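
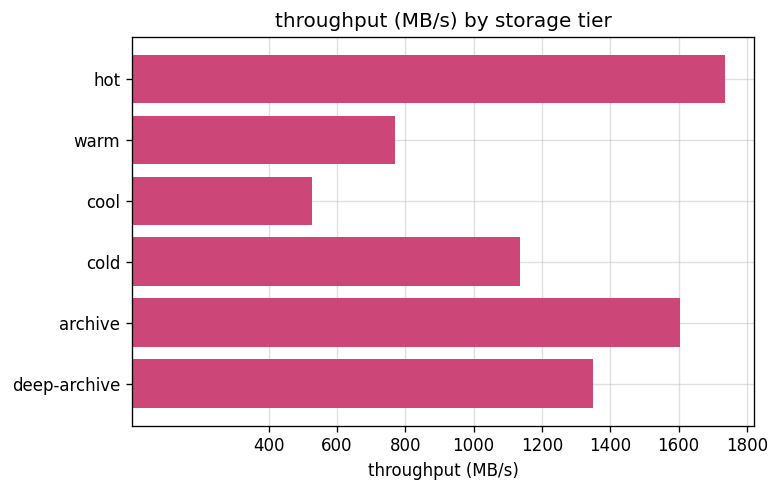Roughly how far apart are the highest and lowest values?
Max hot ≈ 1800, min cool ≈ 600; range ≈ 1200.

≈ 1200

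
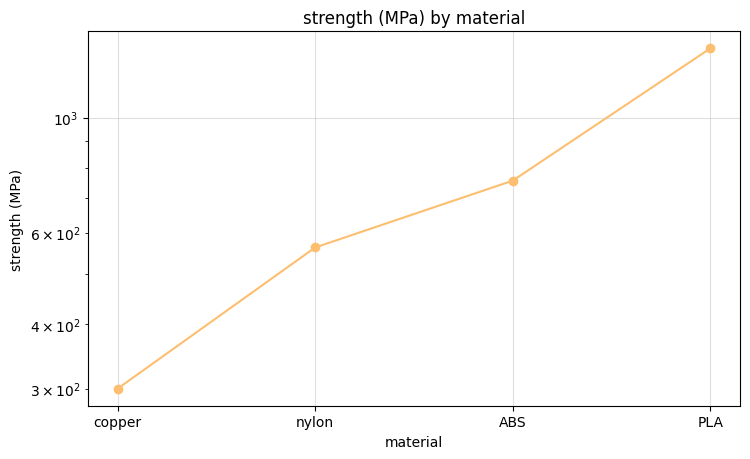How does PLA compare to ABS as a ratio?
≈ 1.75×

PLA ≈ 1400, ABS ≈ 800; 1400/800 ≈ 1.75.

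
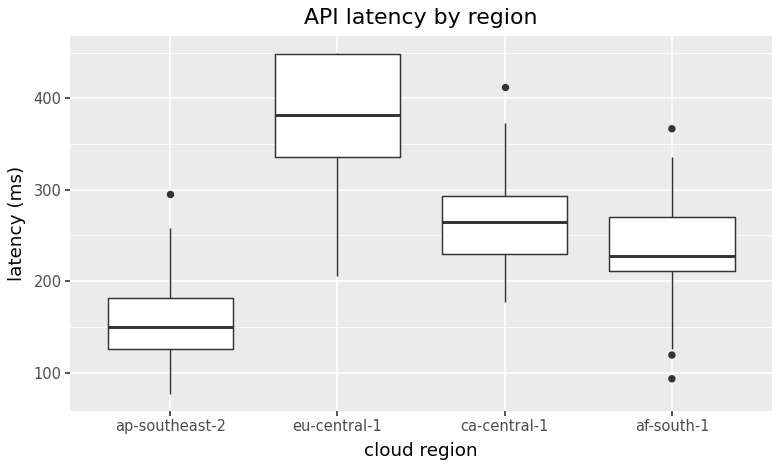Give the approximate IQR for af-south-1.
≈ 60

Q3 ≈ 280, Q1 ≈ 220; IQR ≈ 60.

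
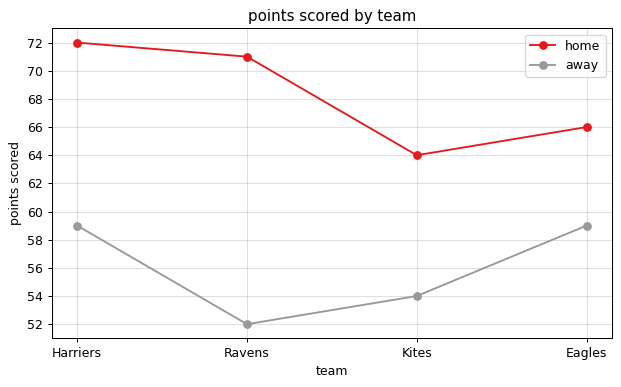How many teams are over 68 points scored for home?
Above 68: Harriers, Ravens.

2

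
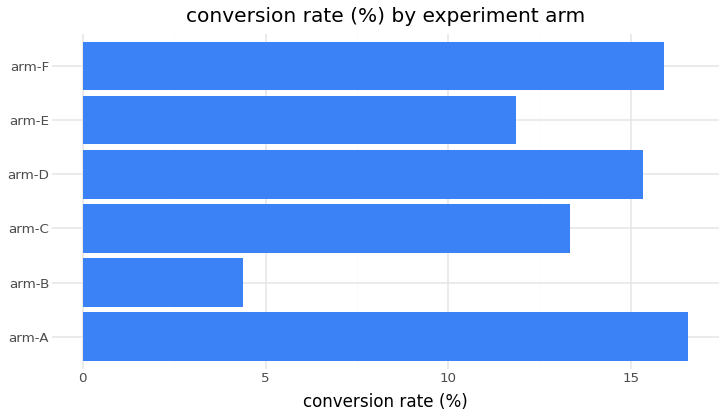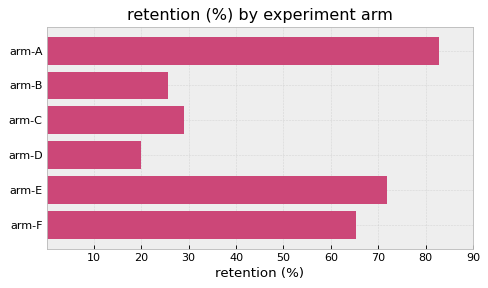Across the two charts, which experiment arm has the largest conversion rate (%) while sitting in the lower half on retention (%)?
Chart 2 median retention (%) ≈ 50; below-median experiment arms: arm-B, arm-C, arm-D. Among those, arm-D has the highest conversion rate (%) (≈ 16).

arm-D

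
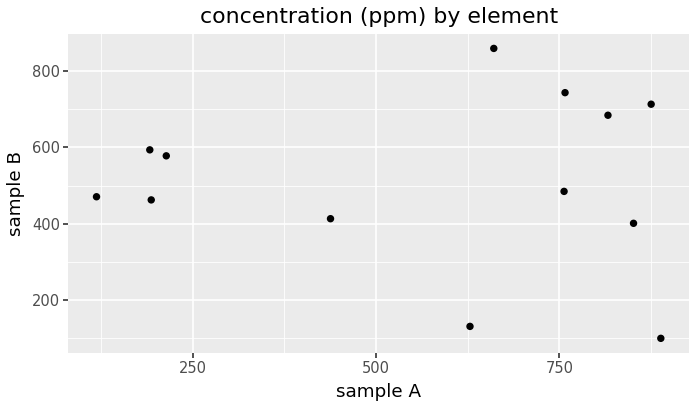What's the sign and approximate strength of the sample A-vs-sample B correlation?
no clear correlation

Points are roughly uncorrelated; weak (|r| ≈ 0.0).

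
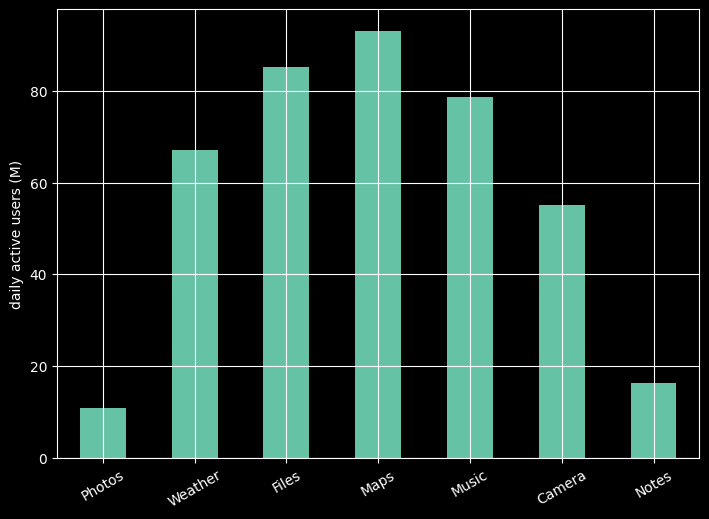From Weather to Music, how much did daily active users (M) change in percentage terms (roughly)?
Weather ≈ 70, Music ≈ 80; (80 − 70) / 70 ≈ +14.3%.

≈ +14.3%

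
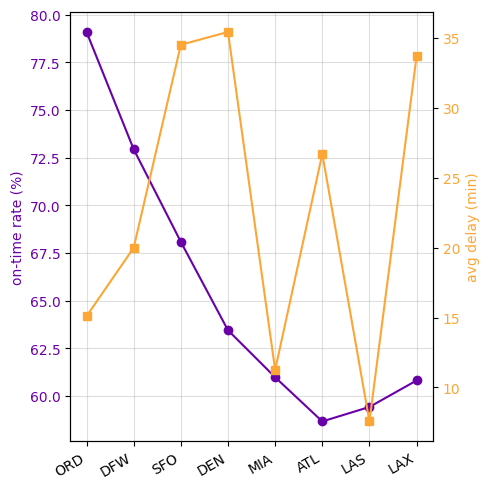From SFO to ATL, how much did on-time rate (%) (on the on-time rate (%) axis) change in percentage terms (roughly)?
SFO ≈ 68, ATL ≈ 58; (58 − 68) / 68 ≈ -14.7%.

≈ -14.7%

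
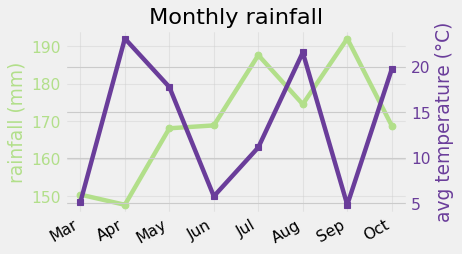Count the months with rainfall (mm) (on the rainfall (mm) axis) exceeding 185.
Above 185: Jul, Sep.

2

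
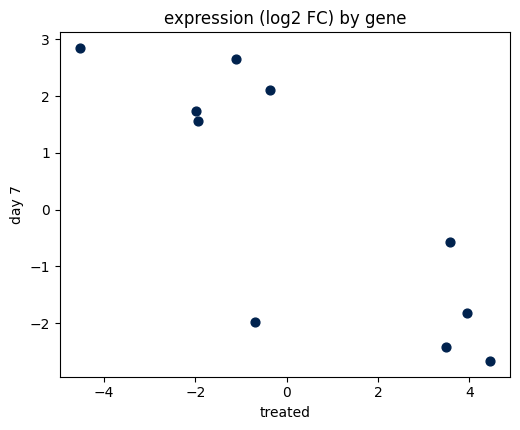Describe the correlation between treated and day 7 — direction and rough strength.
negative, strong

Points are negatively correlated; strong (|r| ≈ 0.8).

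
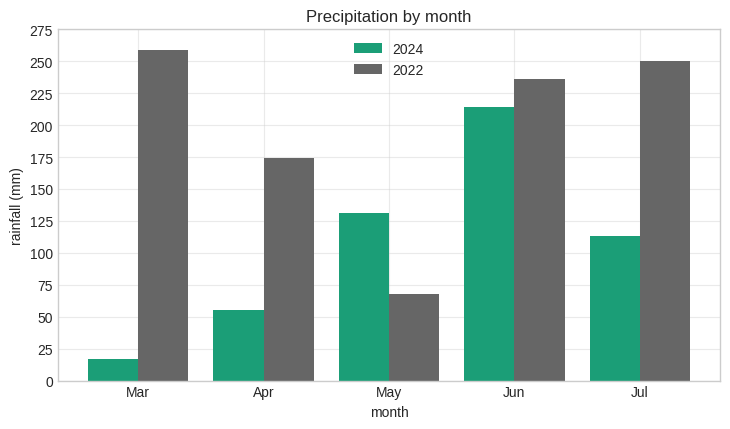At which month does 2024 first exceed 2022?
May

Apr: 2024 ≈ 50 vs 2022 ≈ 175 (not yet); May: 2024 ≈ 125 vs 2022 ≈ 75 (first crossover).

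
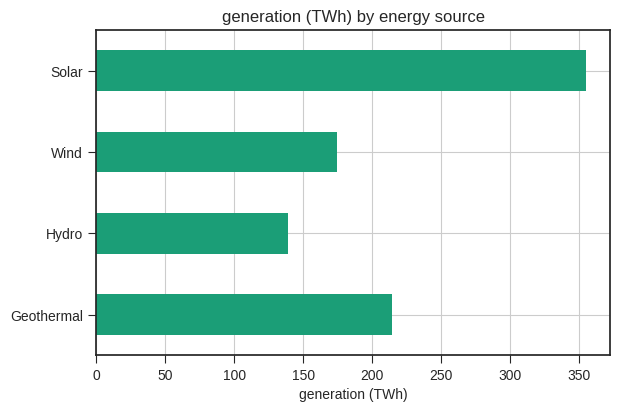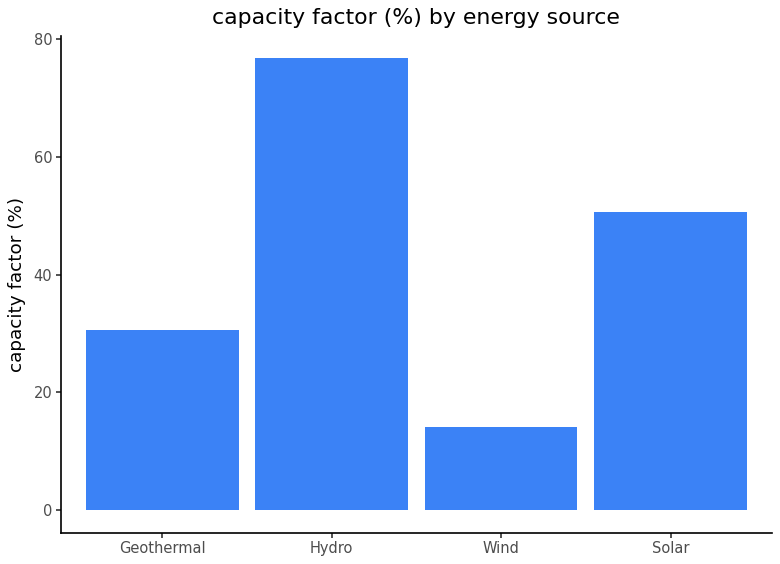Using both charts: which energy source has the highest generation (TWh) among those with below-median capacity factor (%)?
Geothermal

Chart 2 median capacity factor (%) ≈ 40; below-median energy sources: Geothermal, Wind. Among those, Geothermal has the highest generation (TWh) (≈ 200).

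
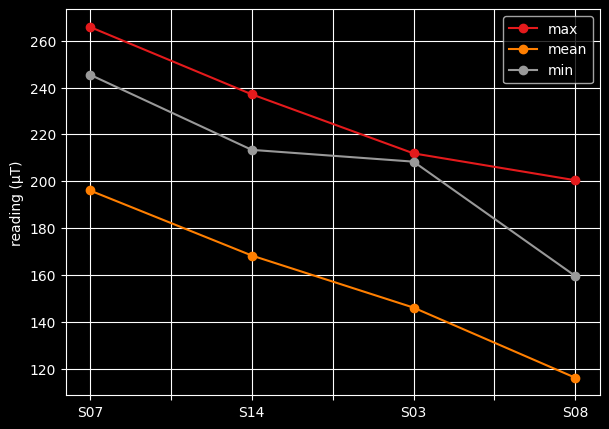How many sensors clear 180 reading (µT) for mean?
Above 180: S07.

1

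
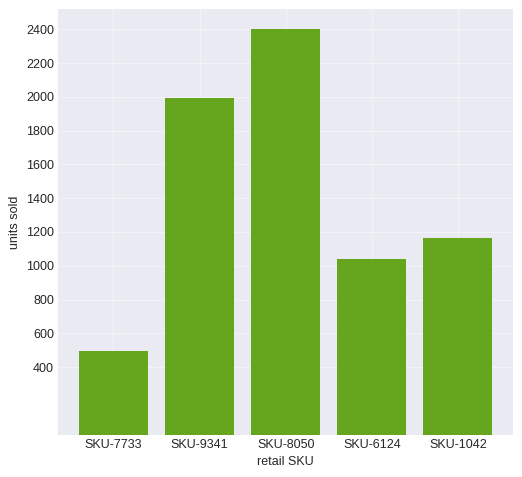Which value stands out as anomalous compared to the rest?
SKU-8050 ≈ 2400; the rest sit between ≈ 400 and ≈ 2000.

SKU-8050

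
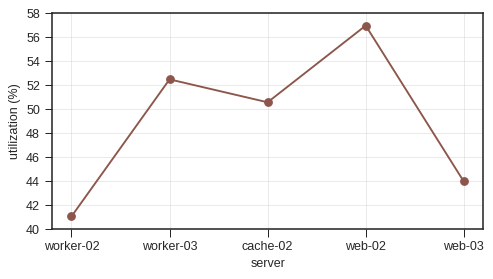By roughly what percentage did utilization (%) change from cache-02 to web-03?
≈ -12%

cache-02 ≈ 50, web-03 ≈ 44; (44 − 50) / 50 ≈ -12%.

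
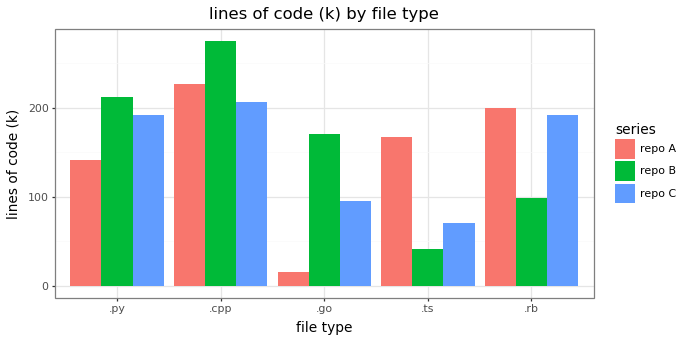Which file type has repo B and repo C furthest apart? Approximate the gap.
.rb: repo B ≈ 100, repo C ≈ 200 → gap ≈ 100. Next-largest (.go) is only ≈ 75.

.rb, ≈ 100 k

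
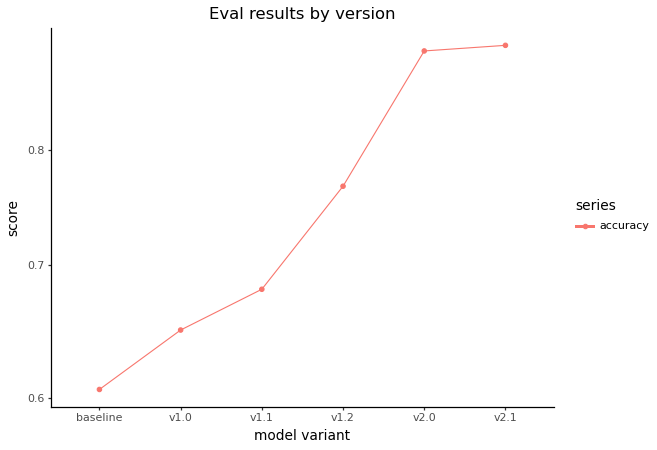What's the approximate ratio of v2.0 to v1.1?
≈ 1.29×

v2.0 ≈ 0.90, v1.1 ≈ 0.70; 0.90/0.70 ≈ 1.29.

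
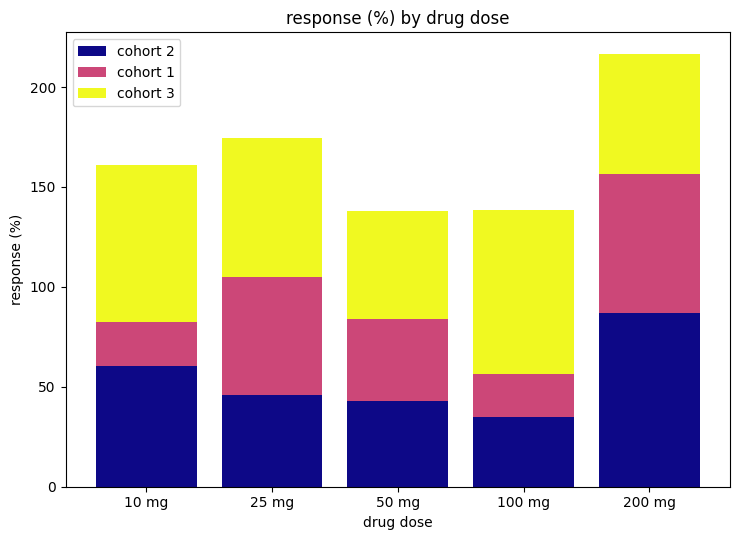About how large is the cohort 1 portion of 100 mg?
cohort 1 top ≈ 60, bottom ≈ 40; segment ≈ 20.

≈ 20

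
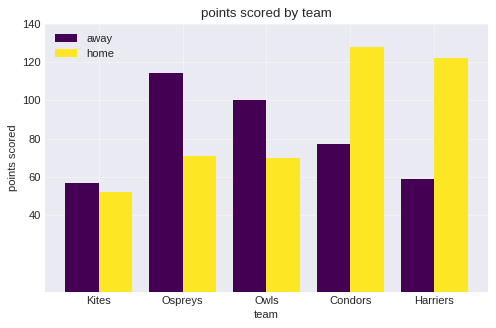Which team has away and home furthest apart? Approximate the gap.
Harriers: away ≈ 60, home ≈ 120 → gap ≈ 60. Next-largest (Condors) is only ≈ 40.

Harriers, ≈ 60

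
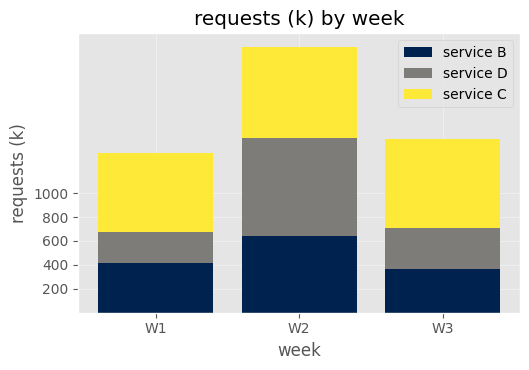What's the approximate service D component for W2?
service D top ≈ 1400, bottom ≈ 600; segment ≈ 800.

≈ 800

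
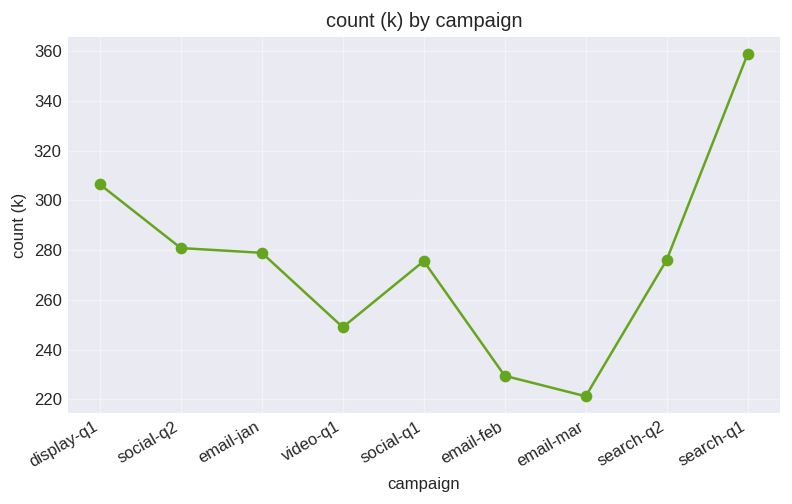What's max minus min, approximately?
≈ 140

Max search-q1 ≈ 360, min email-mar ≈ 220; range ≈ 140.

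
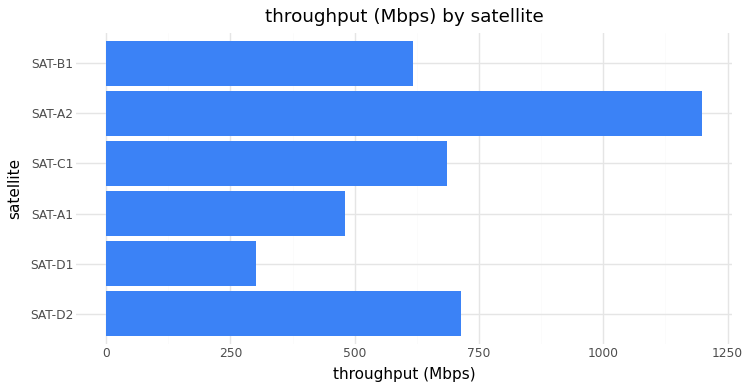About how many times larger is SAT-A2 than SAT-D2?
SAT-A2 ≈ 1200, SAT-D2 ≈ 700; 1200/700 ≈ 1.71.

≈ 1.71×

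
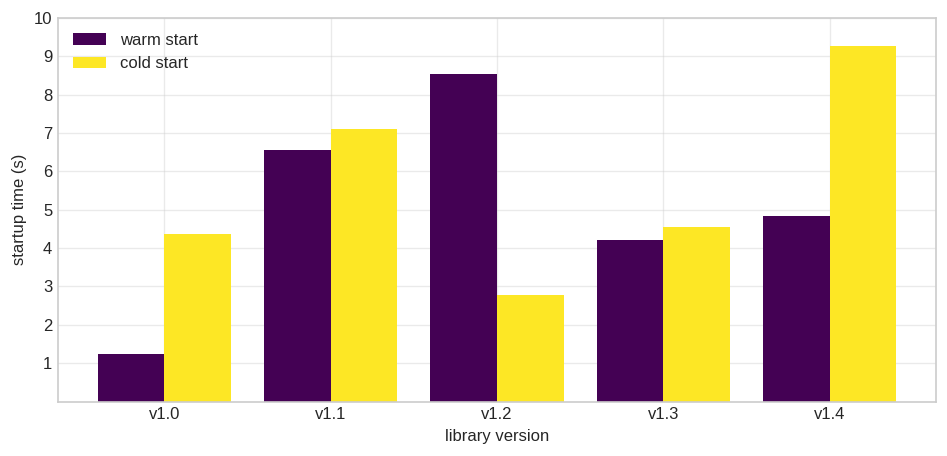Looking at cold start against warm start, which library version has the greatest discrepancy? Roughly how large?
v1.2: cold start ≈ 3, warm start ≈ 9 → gap ≈ 6. Next-largest (v1.4) is only ≈ 4.

v1.2, ≈ 6 s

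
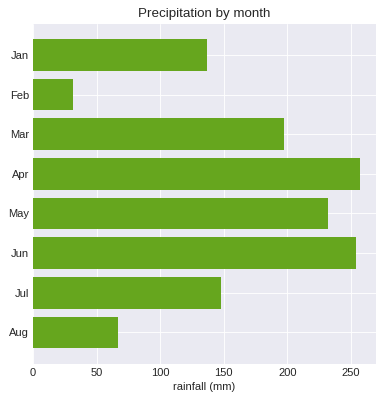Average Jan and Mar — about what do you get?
≈ 162

(125 + 200) / 2 ≈ 162.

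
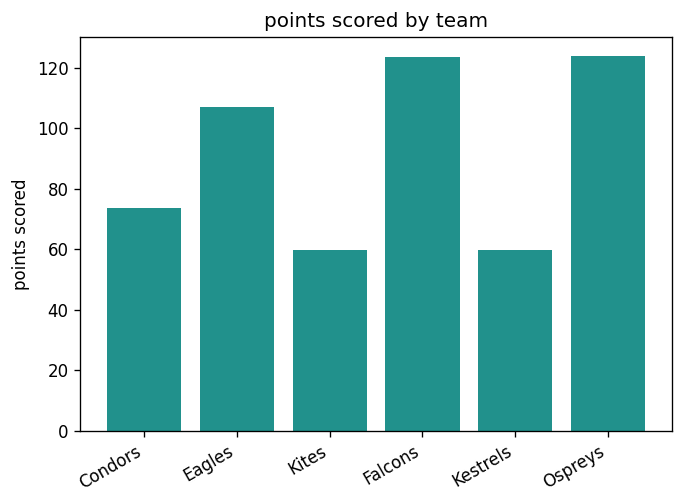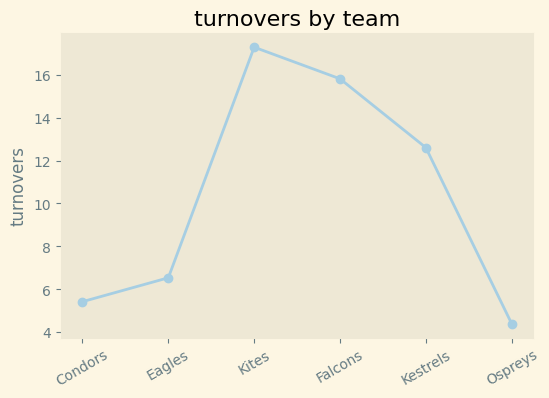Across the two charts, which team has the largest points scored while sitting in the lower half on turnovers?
Chart 2 median turnovers ≈ 10; below-median teams: Condors, Eagles, Ospreys. Among those, Ospreys has the highest points scored (≈ 120).

Ospreys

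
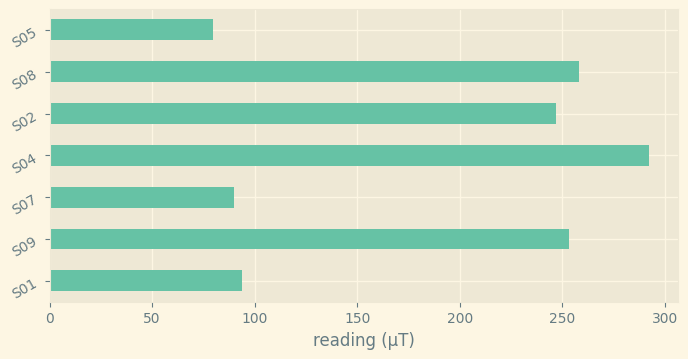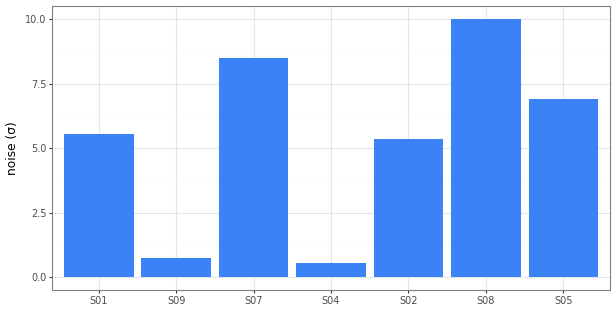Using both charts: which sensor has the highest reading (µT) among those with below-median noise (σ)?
S04

Chart 2 median noise (σ) ≈ 6; below-median sensors: S09, S04, S02. Among those, S04 has the highest reading (µT) (≈ 300).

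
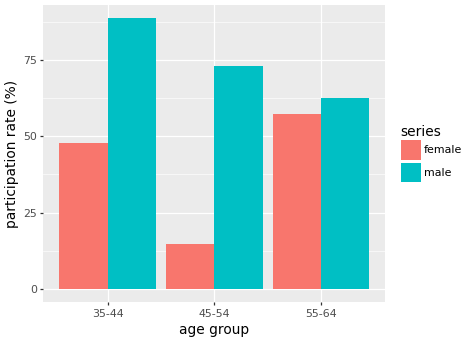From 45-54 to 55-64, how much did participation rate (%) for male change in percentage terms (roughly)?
≈ -14.3%

45-54 ≈ 70, 55-64 ≈ 60; (60 − 70) / 70 ≈ -14.3%.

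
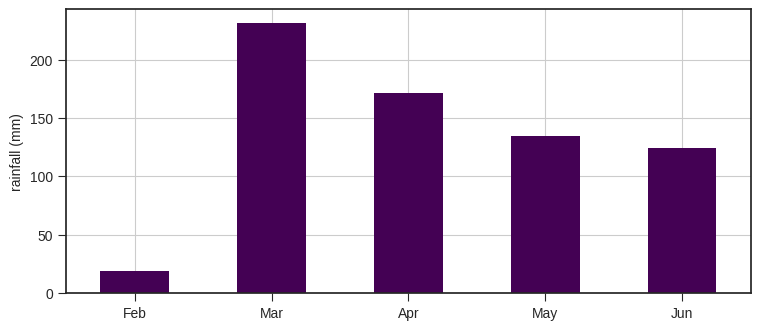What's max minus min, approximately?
Max Mar ≈ 240, min Feb ≈ 20; range ≈ 220.

≈ 220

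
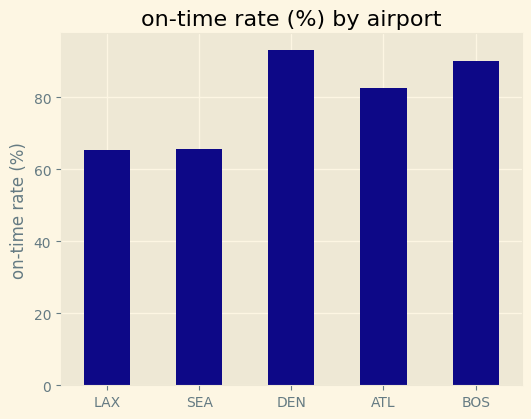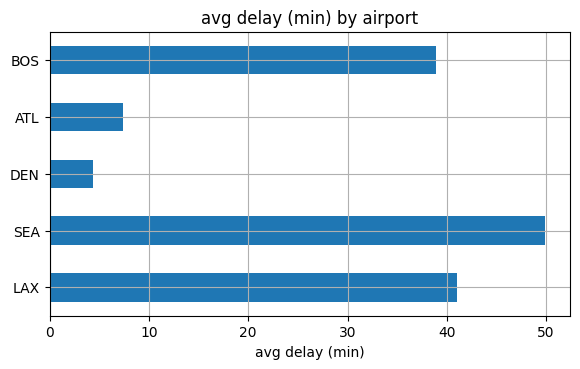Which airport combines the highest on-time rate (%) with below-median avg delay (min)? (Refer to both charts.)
DEN

Chart 2 median avg delay (min) ≈ 40; below-median airports: DEN, ATL. Among those, DEN has the highest on-time rate (%) (≈ 90).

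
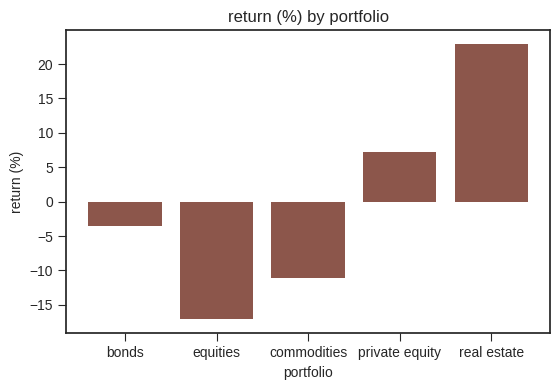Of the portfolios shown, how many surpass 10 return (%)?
1

Above 10: real estate.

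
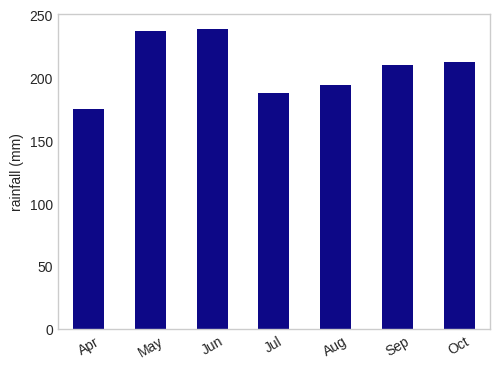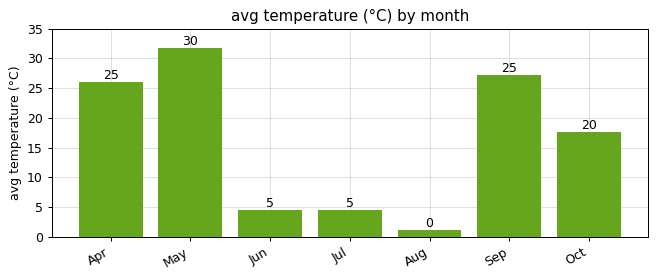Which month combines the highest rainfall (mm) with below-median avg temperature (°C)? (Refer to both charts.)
Chart 2 median avg temperature (°C) ≈ 20; below-median months: Jun, Jul, Aug. Among those, Jun has the highest rainfall (mm) (≈ 250).

Jun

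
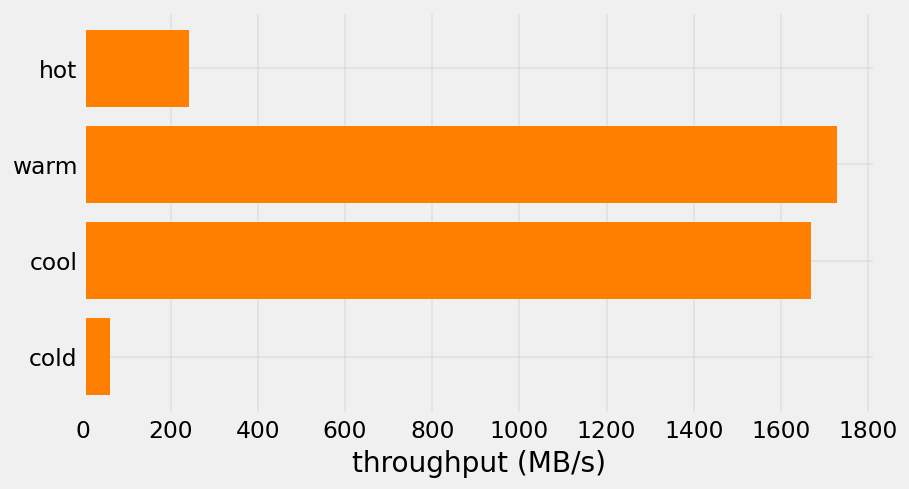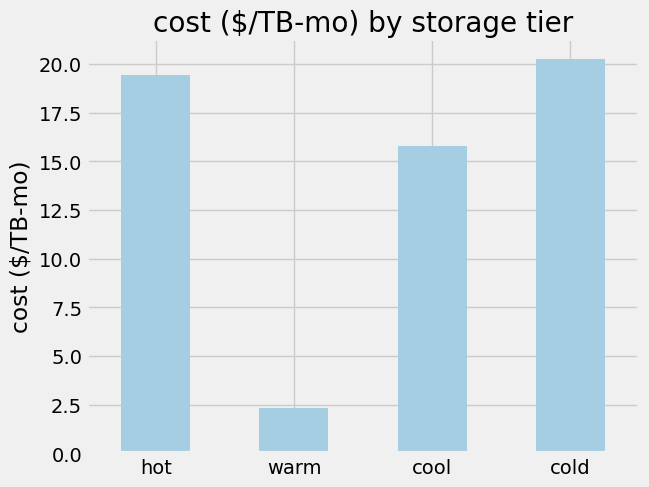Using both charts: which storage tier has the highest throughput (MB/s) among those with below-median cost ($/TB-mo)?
Chart 2 median cost ($/TB-mo) ≈ 18; below-median storage tiers: warm, cool. Among those, warm has the highest throughput (MB/s) (≈ 1800).

warm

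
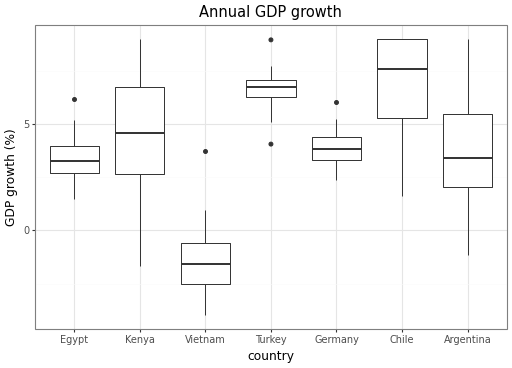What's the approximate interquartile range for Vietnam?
Q3 ≈ -1, Q1 ≈ -3; IQR ≈ 2.

≈ 2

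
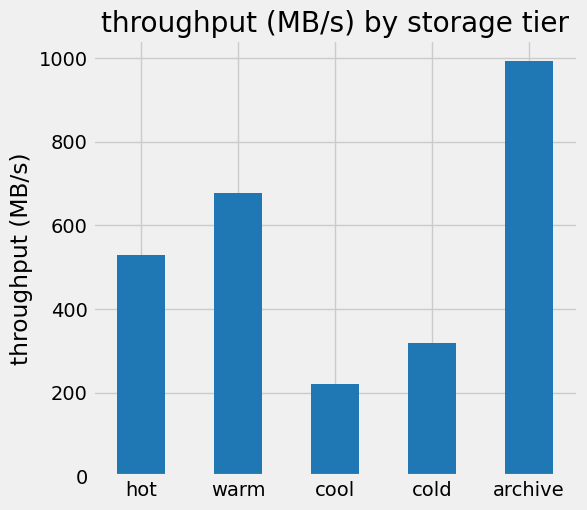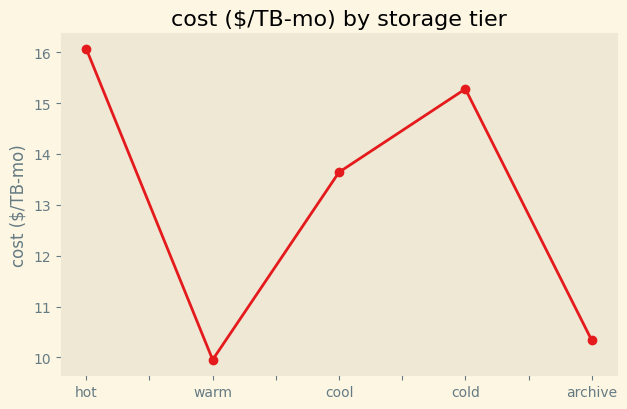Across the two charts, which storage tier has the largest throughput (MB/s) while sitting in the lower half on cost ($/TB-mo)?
archive

Chart 2 median cost ($/TB-mo) ≈ 14; below-median storage tiers: warm, archive. Among those, archive has the highest throughput (MB/s) (≈ 1000).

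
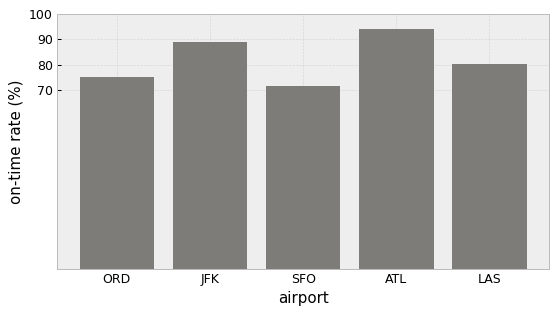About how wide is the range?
Max ATL ≈ 90, min SFO ≈ 70; range ≈ 20.

≈ 20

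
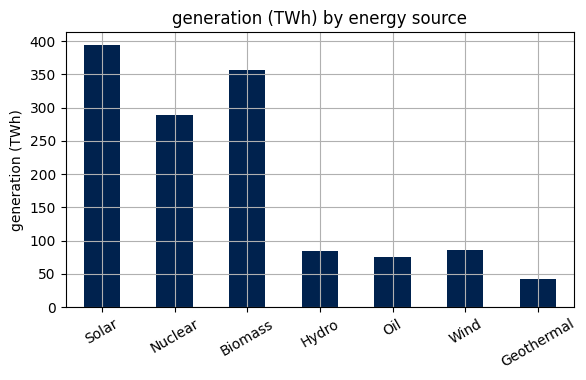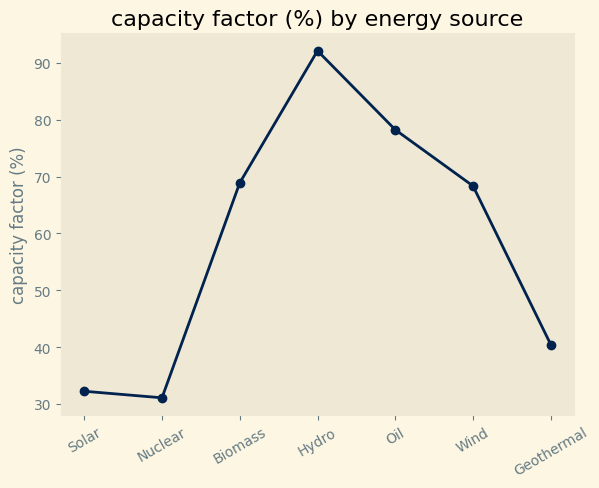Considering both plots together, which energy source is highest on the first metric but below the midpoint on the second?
Chart 2 median capacity factor (%) ≈ 70; below-median energy sources: Solar, Nuclear, Geothermal. Among those, Solar has the highest generation (TWh) (≈ 400).

Solar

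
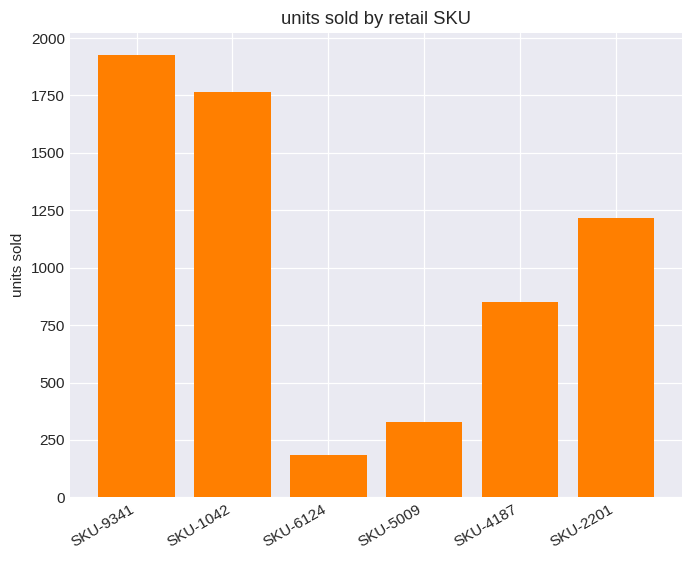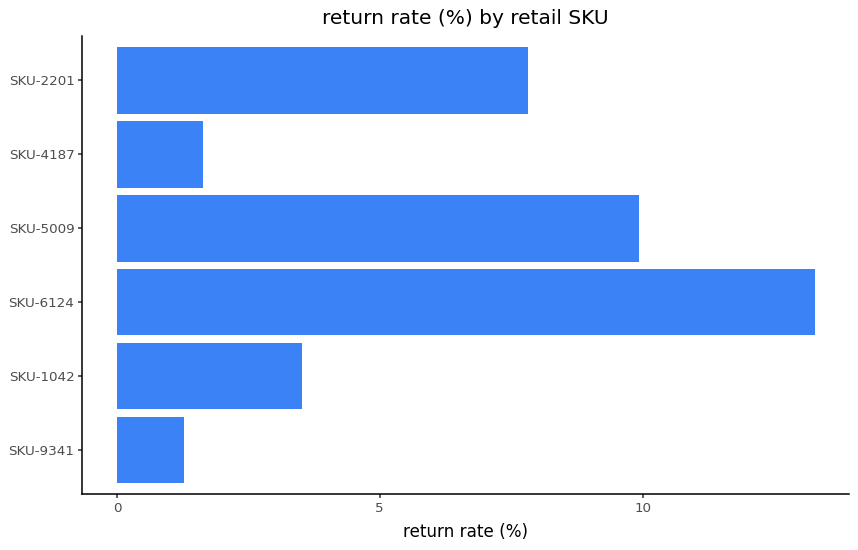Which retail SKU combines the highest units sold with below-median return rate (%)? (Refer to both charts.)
SKU-9341

Chart 2 median return rate (%) ≈ 6; below-median retail SKUs: SKU-9341, SKU-1042, SKU-4187. Among those, SKU-9341 has the highest units sold (≈ 2000).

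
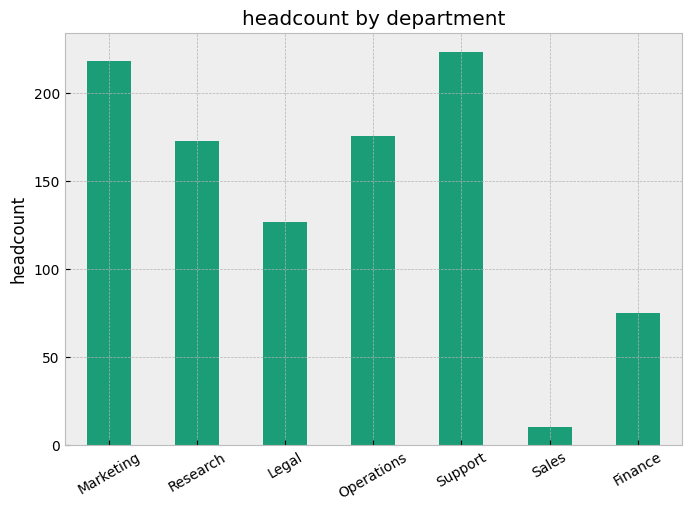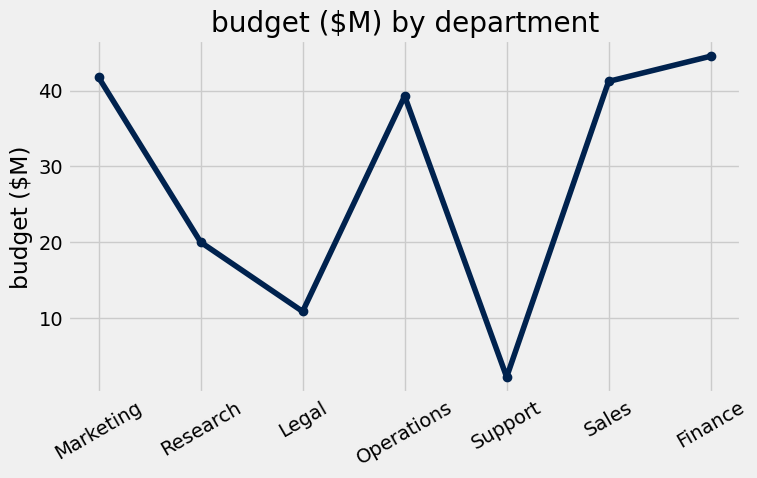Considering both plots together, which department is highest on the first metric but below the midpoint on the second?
Support

Chart 2 median budget ($M) ≈ 40; below-median departments: Research, Legal, Support. Among those, Support has the highest headcount (≈ 225).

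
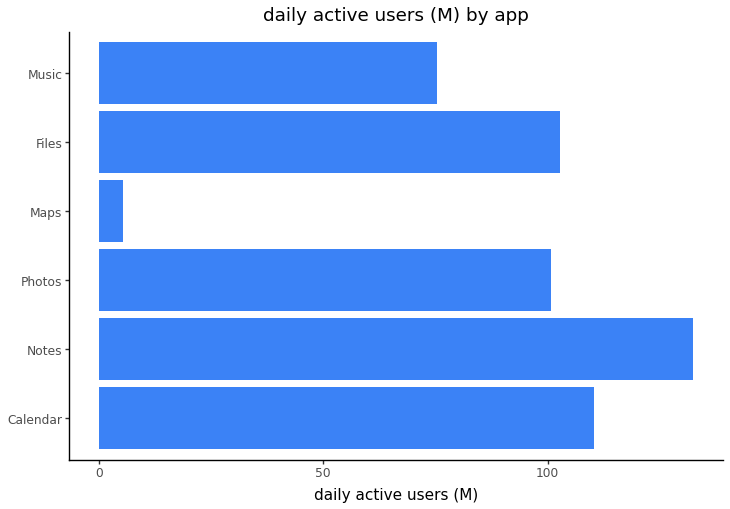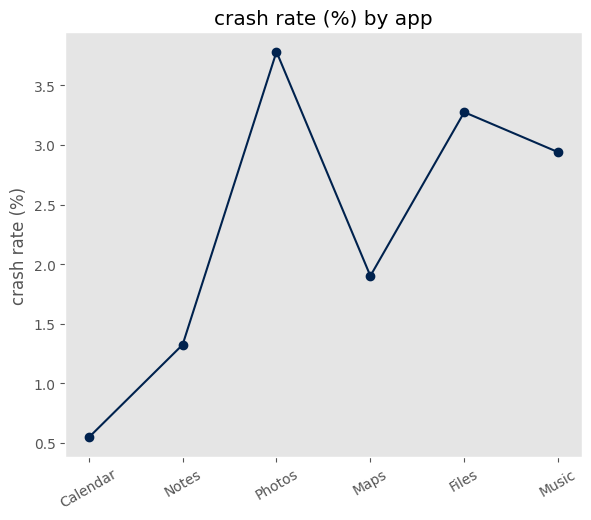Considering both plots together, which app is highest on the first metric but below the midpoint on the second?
Notes

Chart 2 median crash rate (%) ≈ 2.5; below-median apps: Calendar, Notes, Maps. Among those, Notes has the highest daily active users (M) (≈ 140).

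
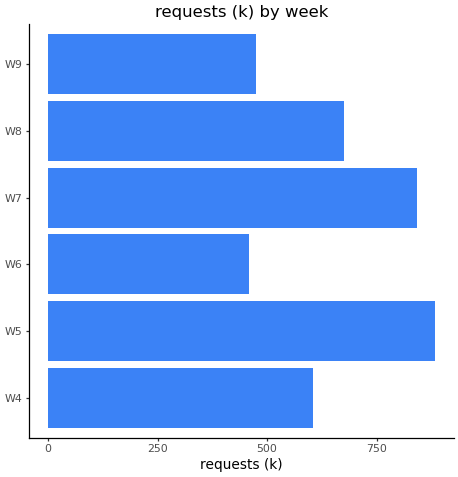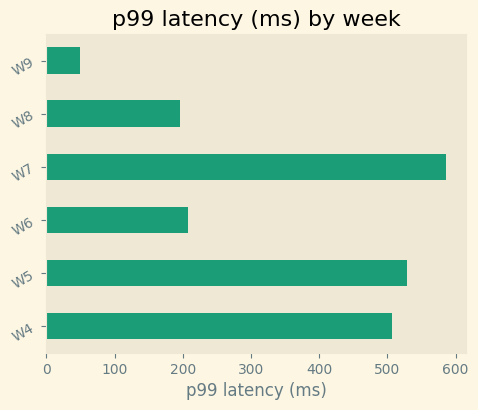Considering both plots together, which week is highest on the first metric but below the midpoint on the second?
W8

Chart 2 median p99 latency (ms) ≈ 400; below-median weeks: W6, W8, W9. Among those, W8 has the highest requests (k) (≈ 700).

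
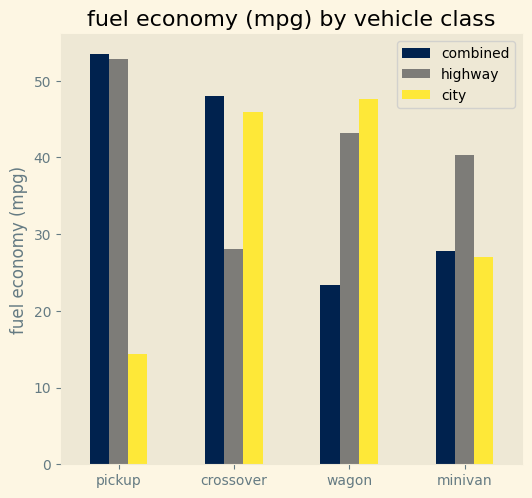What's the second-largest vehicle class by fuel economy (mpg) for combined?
crossover

Top 3 for combined: pickup ≈ 55, crossover ≈ 50, minivan ≈ 30.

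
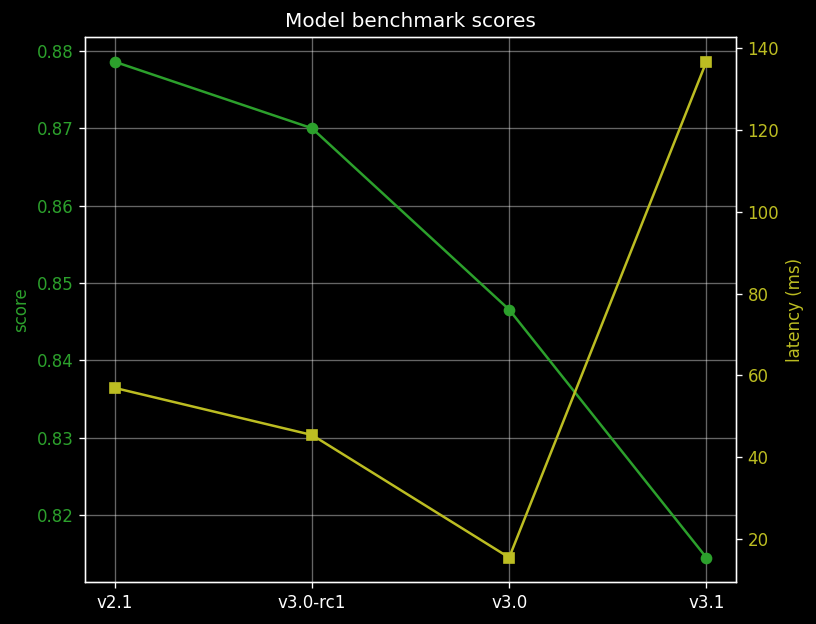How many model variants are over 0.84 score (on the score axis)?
3

Above 0.84: v2.1, v3.0-rc1, v3.0.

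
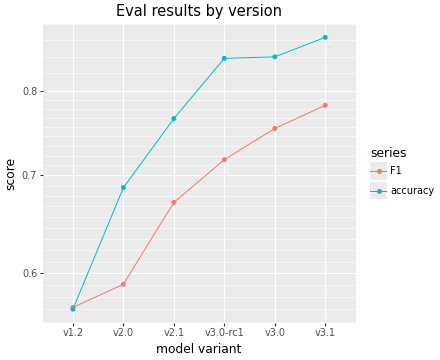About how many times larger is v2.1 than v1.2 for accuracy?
v2.1 ≈ 0.75, v1.2 ≈ 0.55; 0.75/0.55 ≈ 1.36.

≈ 1.36×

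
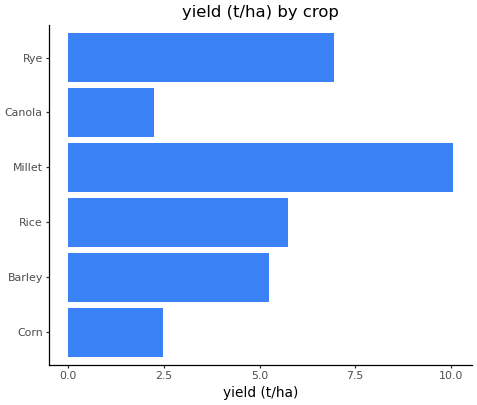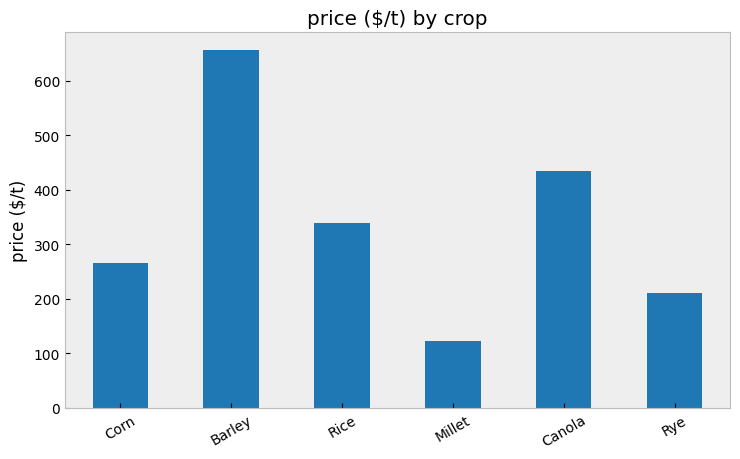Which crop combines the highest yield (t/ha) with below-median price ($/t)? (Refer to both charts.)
Chart 2 median price ($/t) ≈ 300; below-median crops: Corn, Millet, Rye. Among those, Millet has the highest yield (t/ha) (≈ 10).

Millet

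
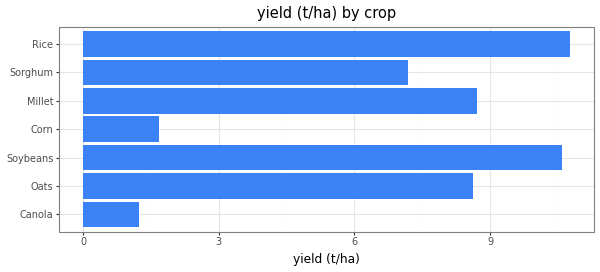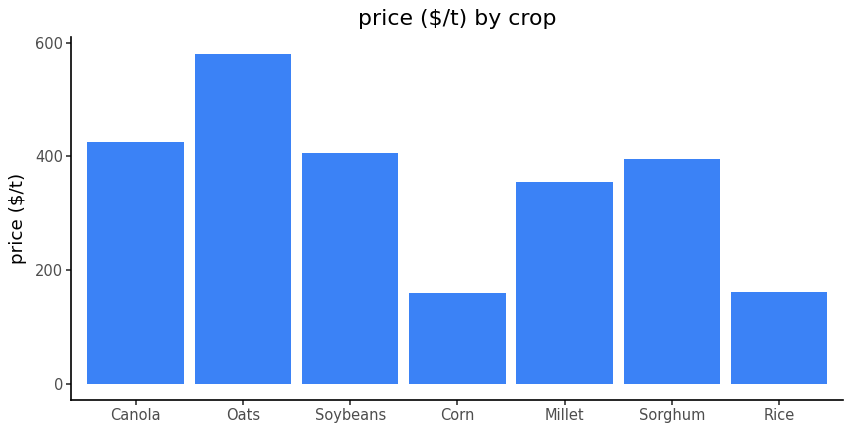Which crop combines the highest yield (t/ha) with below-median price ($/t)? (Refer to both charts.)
Rice

Chart 2 median price ($/t) ≈ 400; below-median crops: Corn, Millet, Rice. Among those, Rice has the highest yield (t/ha) (≈ 11).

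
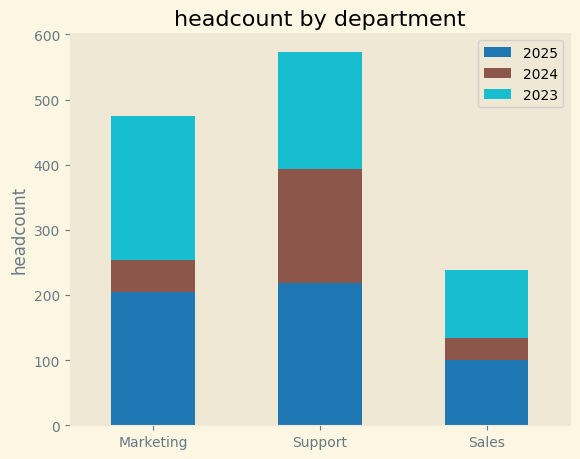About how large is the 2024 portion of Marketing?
≈ 50

2024 top ≈ 250, bottom ≈ 200; segment ≈ 50.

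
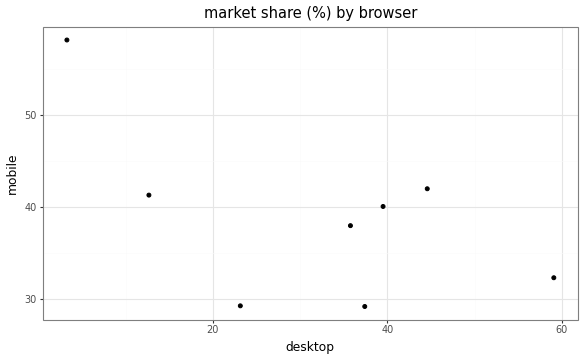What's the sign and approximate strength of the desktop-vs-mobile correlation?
negative, moderate

Points are negatively correlated; moderate (|r| ≈ 0.6).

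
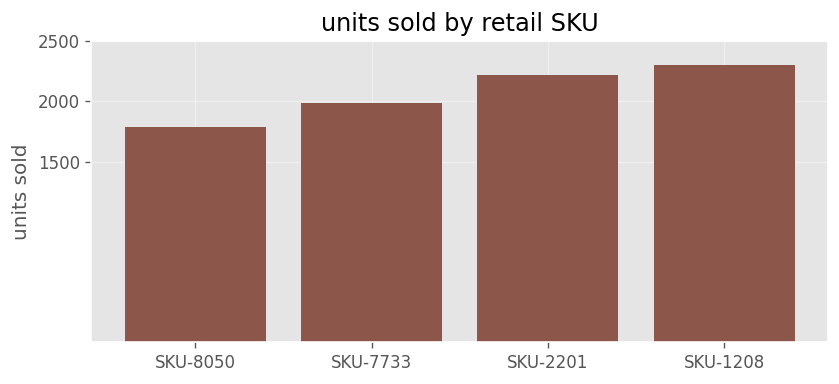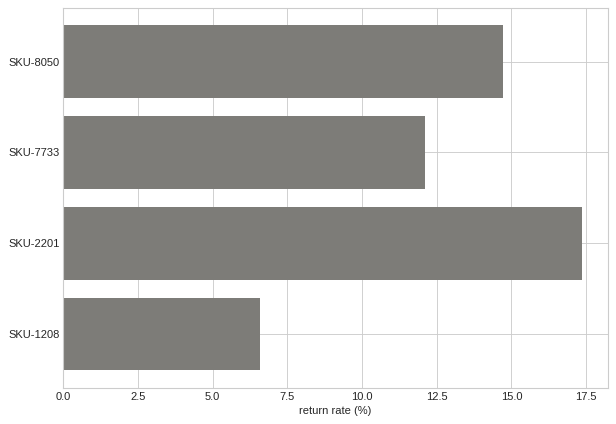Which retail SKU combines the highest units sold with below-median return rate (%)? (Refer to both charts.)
Chart 2 median return rate (%) ≈ 14; below-median retail SKUs: SKU-7733, SKU-1208. Among those, SKU-1208 has the highest units sold (≈ 2500).

SKU-1208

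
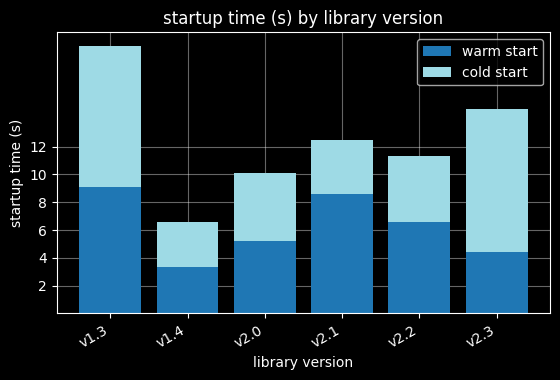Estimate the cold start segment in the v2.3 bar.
≈ 10

cold start top ≈ 14, bottom ≈ 4; segment ≈ 10.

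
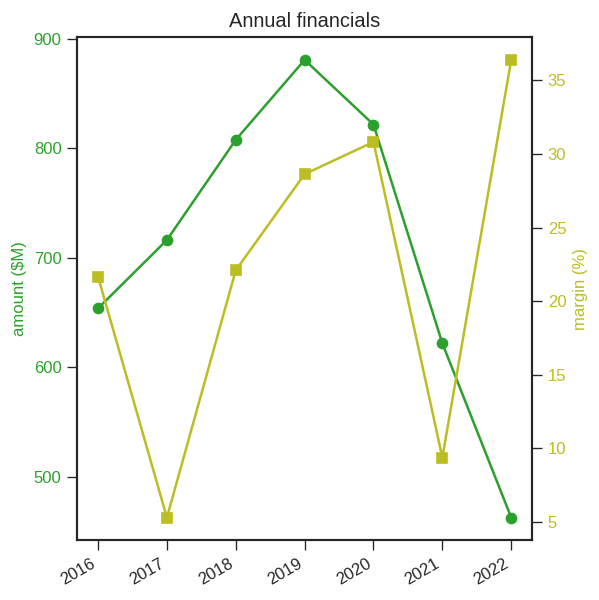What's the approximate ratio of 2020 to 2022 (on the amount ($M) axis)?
2020 ≈ 800, 2022 ≈ 450; 800/450 ≈ 1.78.

≈ 1.78×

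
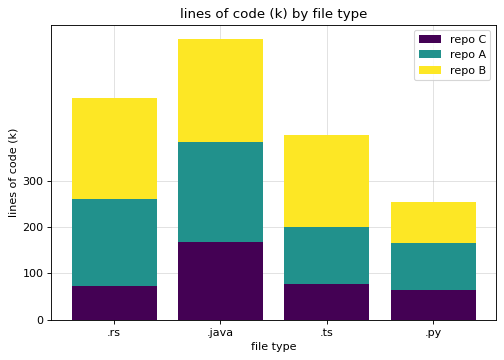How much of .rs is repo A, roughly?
≈ 200

repo A top ≈ 300, bottom ≈ 100; segment ≈ 200.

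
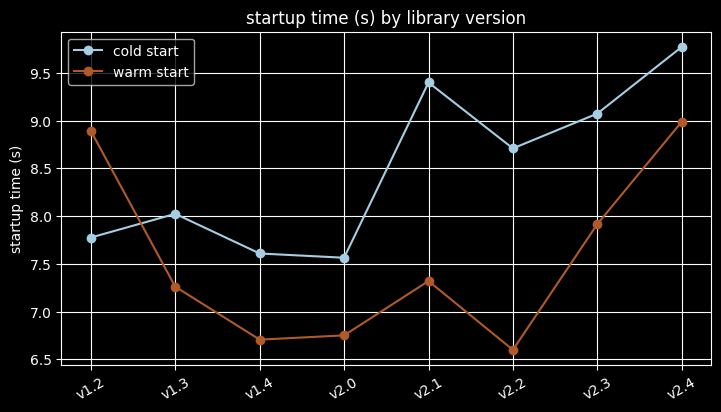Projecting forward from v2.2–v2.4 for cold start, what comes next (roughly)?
Last three: 8.5, 9.0, 10.0 → slope ≈ 0.75/step → next ≈ 10.75.

≈ 10.75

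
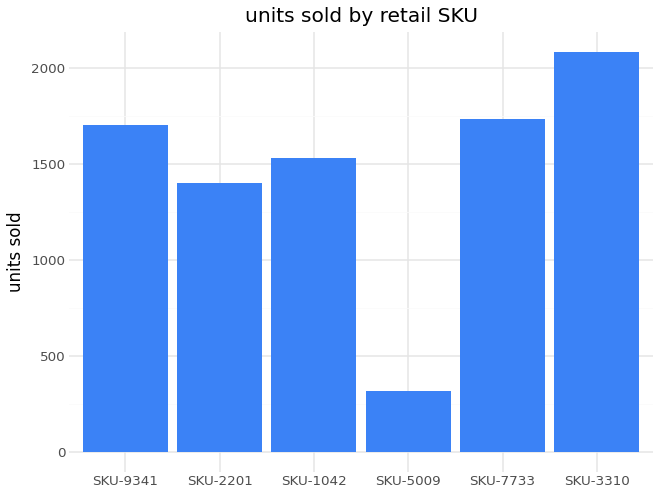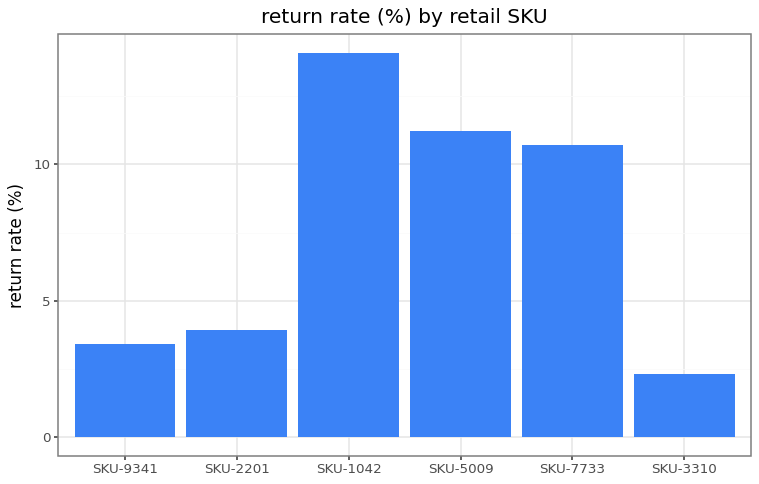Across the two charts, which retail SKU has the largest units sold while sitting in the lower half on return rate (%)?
Chart 2 median return rate (%) ≈ 8; below-median retail SKUs: SKU-9341, SKU-2201, SKU-3310. Among those, SKU-3310 has the highest units sold (≈ 2000).

SKU-3310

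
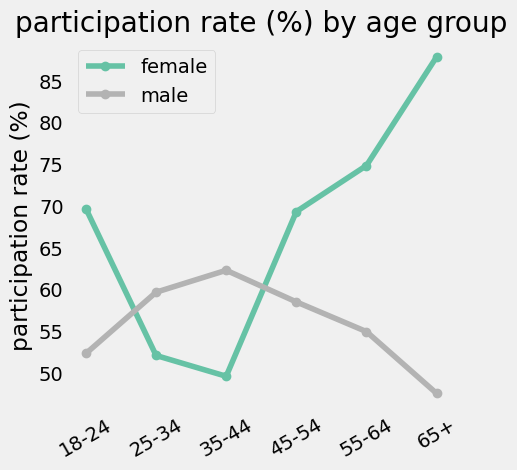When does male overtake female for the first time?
25-34

18-24: male ≈ 50 vs female ≈ 70 (not yet); 25-34: male ≈ 60 vs female ≈ 50 (first crossover).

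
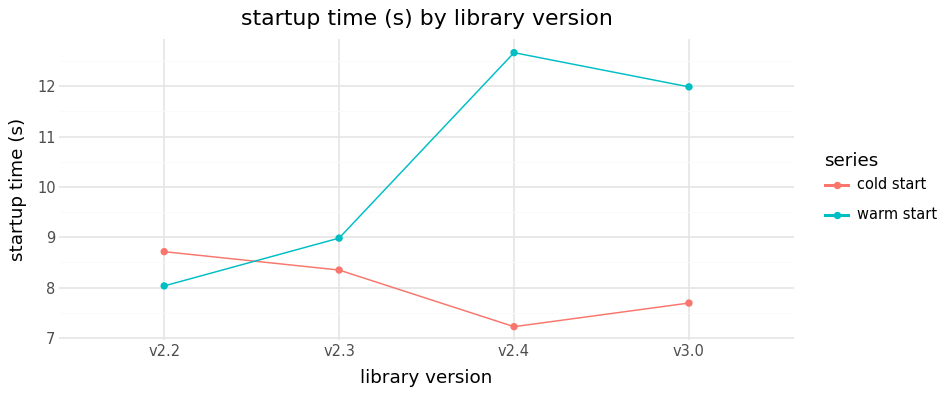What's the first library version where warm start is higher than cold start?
v2.2: warm start ≈ 8.0 vs cold start ≈ 8.5 (not yet); v2.3: warm start ≈ 9.0 vs cold start ≈ 8.5 (first crossover).

v2.3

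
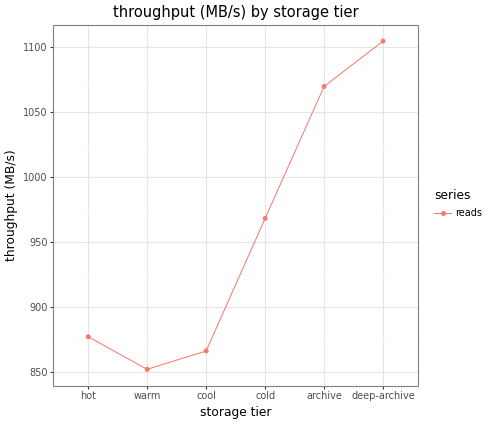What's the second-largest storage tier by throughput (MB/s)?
Top 3: deep-archive ≈ 1100, archive ≈ 1075, cold ≈ 975.

archive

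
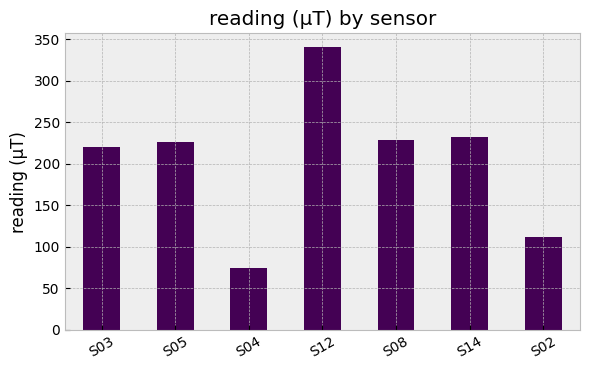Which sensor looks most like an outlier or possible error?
S04 ≈ 50; the rest sit between ≈ 100 and ≈ 350.

S04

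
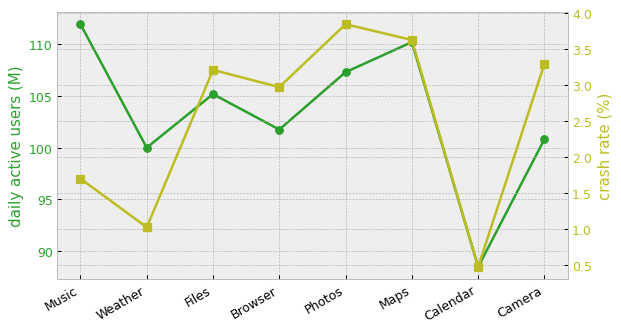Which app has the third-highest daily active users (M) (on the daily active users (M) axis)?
Photos

Top 4 (on the daily active users (M) axis): Music ≈ 112, Maps ≈ 110, Photos ≈ 108, Files ≈ 106.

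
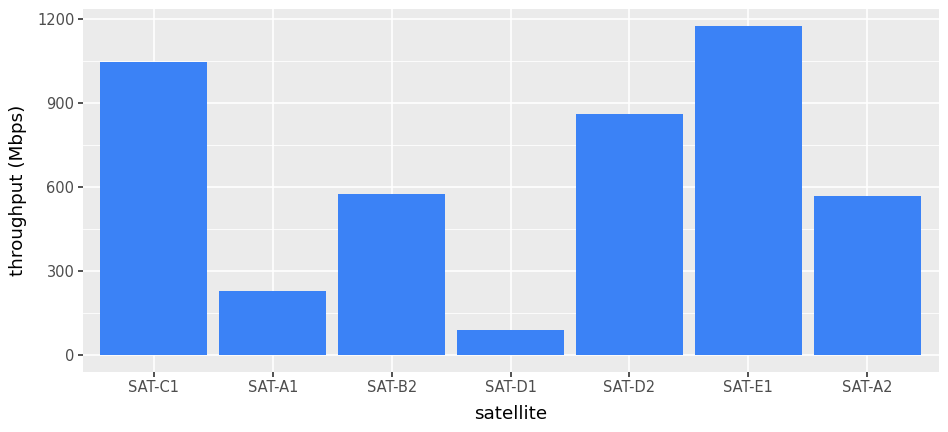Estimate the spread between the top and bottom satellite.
Max SAT-E1 ≈ 1200, min SAT-D1 ≈ 100; range ≈ 1100.

≈ 1100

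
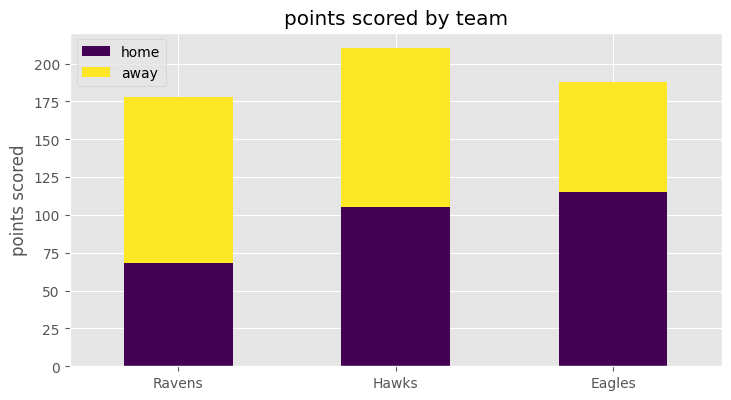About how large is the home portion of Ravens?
≈ 60

home top ≈ 60, bottom ≈ 0; segment ≈ 60.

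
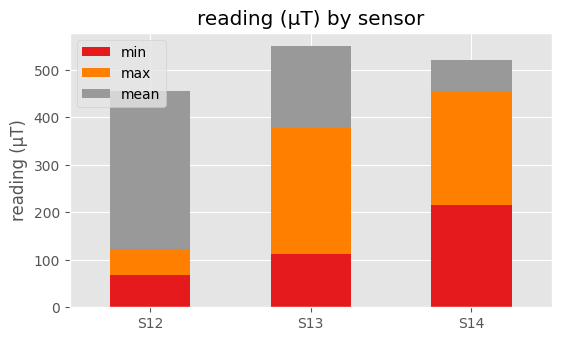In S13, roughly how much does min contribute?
≈ 100

min top ≈ 100, bottom ≈ 0; segment ≈ 100.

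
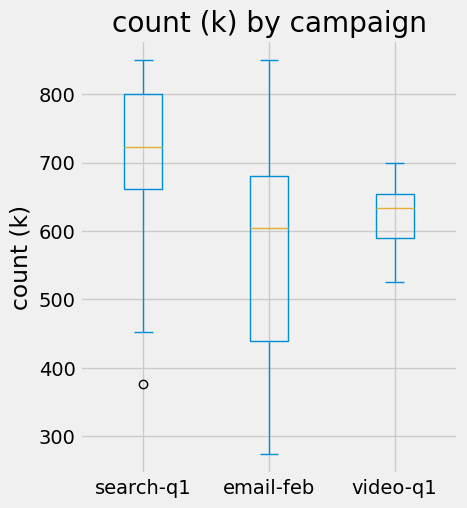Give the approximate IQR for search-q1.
Q3 ≈ 800, Q1 ≈ 660; IQR ≈ 140.

≈ 140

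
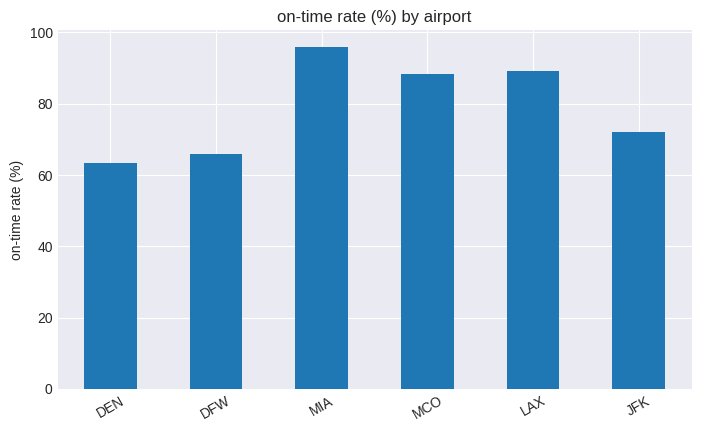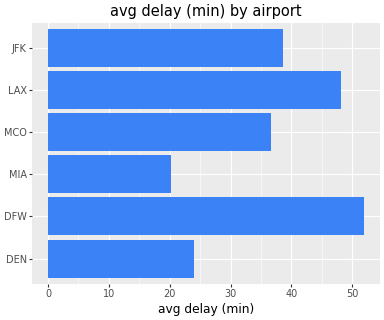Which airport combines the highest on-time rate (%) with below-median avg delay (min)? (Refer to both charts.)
MIA

Chart 2 median avg delay (min) ≈ 40; below-median airports: DEN, MIA, MCO. Among those, MIA has the highest on-time rate (%) (≈ 100).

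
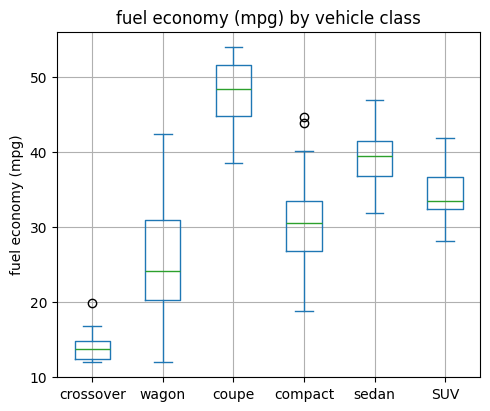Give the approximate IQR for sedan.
≈ 5

Q3 ≈ 40, Q1 ≈ 35; IQR ≈ 5.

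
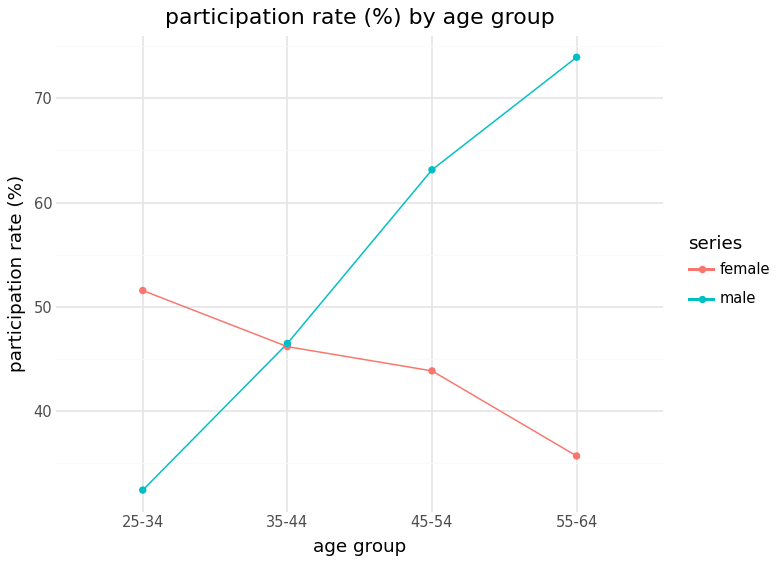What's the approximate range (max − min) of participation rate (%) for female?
≈ 15

Max 25-34 ≈ 50, min 55-64 ≈ 35; range ≈ 15.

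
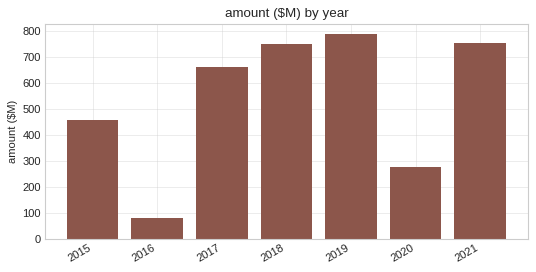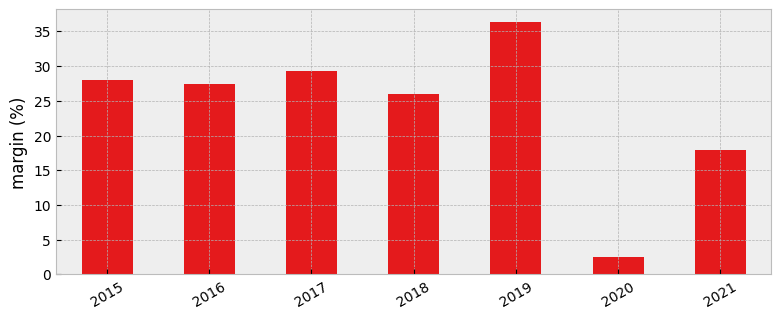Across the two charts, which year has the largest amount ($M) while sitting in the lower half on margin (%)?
2021

Chart 2 median margin (%) ≈ 25; below-median years: 2018, 2020, 2021. Among those, 2021 has the highest amount ($M) (≈ 800).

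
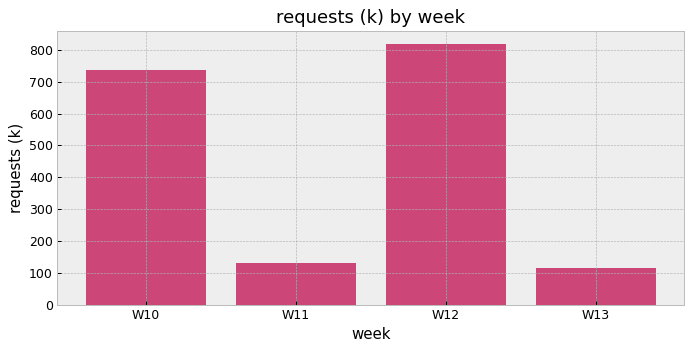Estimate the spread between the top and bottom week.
Max W12 ≈ 800, min W13 ≈ 100; range ≈ 700.

≈ 700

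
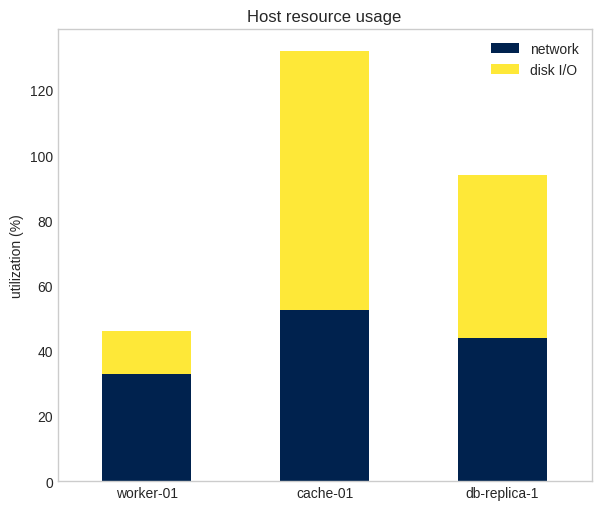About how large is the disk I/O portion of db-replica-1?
disk I/O top ≈ 100, bottom ≈ 40; segment ≈ 60.

≈ 60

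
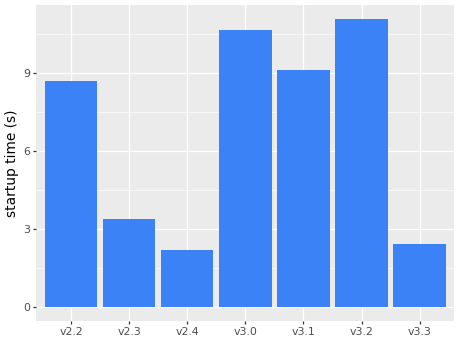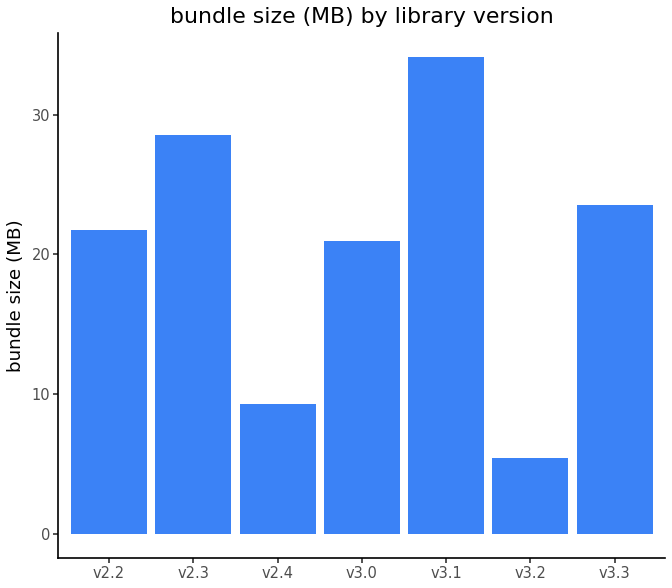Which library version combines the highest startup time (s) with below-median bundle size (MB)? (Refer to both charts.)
Chart 2 median bundle size (MB) ≈ 20; below-median library versions: v2.4, v3.0, v3.2. Among those, v3.2 has the highest startup time (s) (≈ 12).

v3.2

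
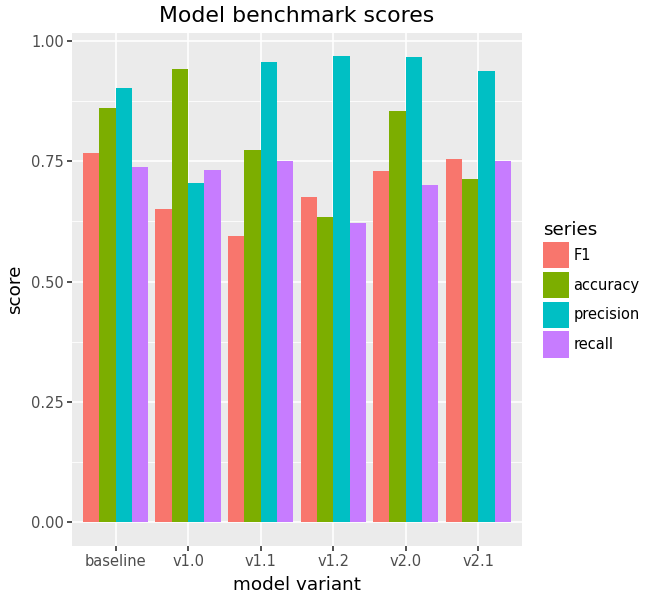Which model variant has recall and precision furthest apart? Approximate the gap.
v1.2, ≈ 0.4

v1.2: recall ≈ 0.6, precision ≈ 1.0 → gap ≈ 0.4. Next-largest (v2.0) is only ≈ 0.3.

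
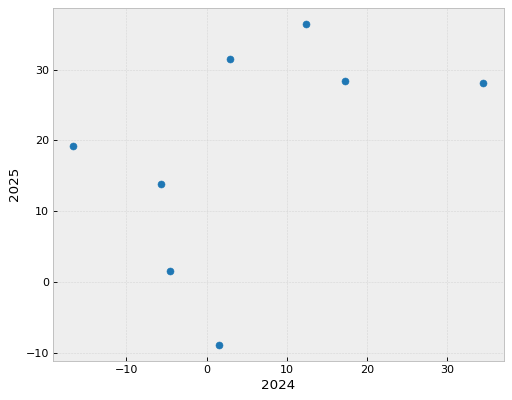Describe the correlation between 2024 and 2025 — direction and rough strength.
positive, moderate

Points are positively correlated; moderate (|r| ≈ 0.5).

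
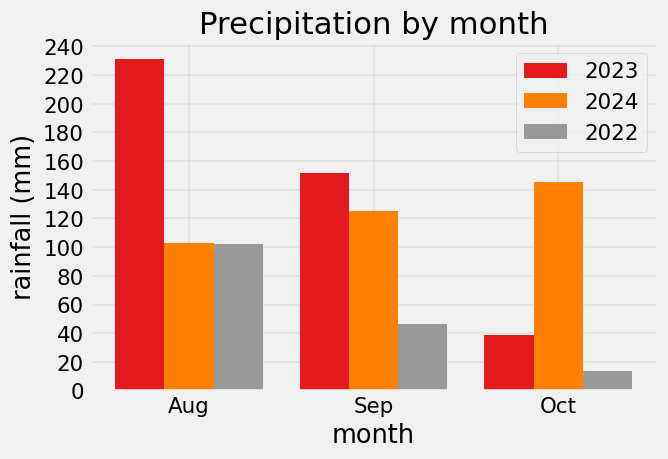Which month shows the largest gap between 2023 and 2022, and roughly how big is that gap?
Aug, ≈ 140 mm

Aug: 2023 ≈ 240, 2022 ≈ 100 → gap ≈ 140. Next-largest (Sep) is only ≈ 120.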